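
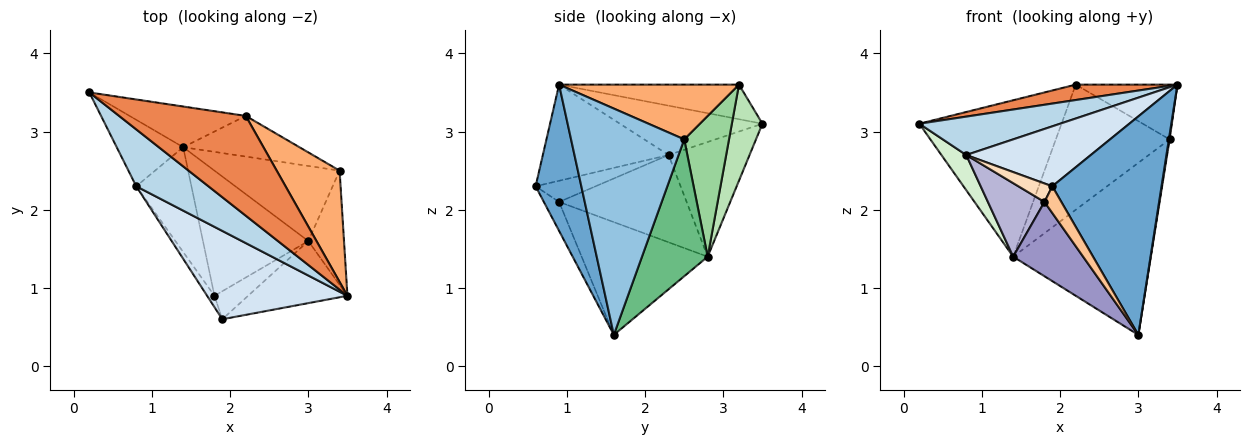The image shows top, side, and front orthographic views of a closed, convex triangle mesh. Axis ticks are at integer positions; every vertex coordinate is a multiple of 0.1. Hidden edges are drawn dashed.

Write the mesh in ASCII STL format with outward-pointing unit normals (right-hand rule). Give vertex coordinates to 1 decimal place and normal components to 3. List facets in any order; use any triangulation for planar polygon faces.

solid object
 facet normal 0.373 -0.892 -0.254
  outer loop
   vertex 3.0 1.6 0.4
   vertex 3.5 0.9 3.6
   vertex 1.9 0.6 2.3
  endloop
 endfacet
 facet normal 0.988 -0.006 -0.156
  outer loop
   vertex 3.4 2.5 2.9
   vertex 3.5 0.9 3.6
   vertex 3.0 1.6 0.4
  endloop
 endfacet
 facet normal -0.493 -0.487 0.721
  outer loop
   vertex 0.8 2.3 2.7
   vertex 3.5 0.9 3.6
   vertex 0.2 3.5 3.1
  endloop
 endfacet
 facet normal -0.493 -0.489 0.720
  outer loop
   vertex 0.8 2.3 2.7
   vertex 1.9 0.6 2.3
   vertex 3.5 0.9 3.6
  endloop
 endfacet
 facet normal -0.261 -0.147 0.954
  outer loop
   vertex 2.2 3.2 3.6
   vertex 0.2 3.5 3.1
   vertex 3.5 0.9 3.6
  endloop
 endfacet
 facet normal 0.615 0.348 0.707
  outer loop
   vertex 2.2 3.2 3.6
   vertex 3.5 0.9 3.6
   vertex 3.4 2.5 2.9
  endloop
 endfacet
 facet normal -0.529 -0.586 -0.614
  outer loop
   vertex 1.8 0.9 2.1
   vertex 3.0 1.6 0.4
   vertex 1.9 0.6 2.3
  endloop
 endfacet
 facet normal -0.833 -0.471 -0.290
  outer loop
   vertex 1.8 0.9 2.1
   vertex 1.9 0.6 2.3
   vertex 0.8 2.3 2.7
  endloop
 endfacet
 facet normal 0.401 0.840 -0.366
  outer loop
   vertex 1.4 2.8 1.4
   vertex 3.4 2.5 2.9
   vertex 3.0 1.6 0.4
  endloop
 endfacet
 facet normal 0.351 0.891 -0.289
  outer loop
   vertex 1.4 2.8 1.4
   vertex 2.2 3.2 3.6
   vertex 3.4 2.5 2.9
  endloop
 endfacet
 facet normal 0.204 0.948 -0.246
  outer loop
   vertex 1.4 2.8 1.4
   vertex 0.2 3.5 3.1
   vertex 2.2 3.2 3.6
  endloop
 endfacet
 facet normal -0.836 -0.257 -0.485
  outer loop
   vertex 1.4 2.8 1.4
   vertex 0.8 2.3 2.7
   vertex 0.2 3.5 3.1
  endloop
 endfacet
 facet normal -0.677 -0.376 -0.633
  outer loop
   vertex 1.4 2.8 1.4
   vertex 3.0 1.6 0.4
   vertex 1.8 0.9 2.1
  endloop
 endfacet
 facet normal -0.792 -0.351 -0.500
  outer loop
   vertex 1.4 2.8 1.4
   vertex 1.8 0.9 2.1
   vertex 0.8 2.3 2.7
  endloop
 endfacet
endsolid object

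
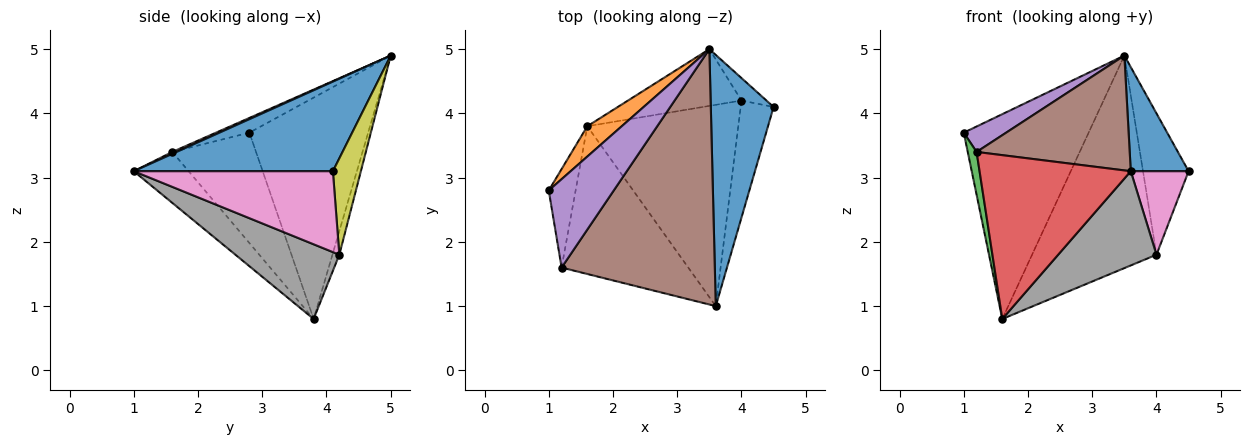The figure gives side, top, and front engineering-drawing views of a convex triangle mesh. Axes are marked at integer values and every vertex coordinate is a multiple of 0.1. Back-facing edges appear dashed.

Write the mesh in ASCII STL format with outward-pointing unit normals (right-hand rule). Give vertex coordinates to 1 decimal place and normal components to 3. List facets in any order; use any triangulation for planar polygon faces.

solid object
 facet normal 0.797 -0.231 0.558
  outer loop
   vertex 3.5 5.0 4.9
   vertex 3.6 1.0 3.1
   vertex 4.5 4.1 3.1
  endloop
 endfacet
 facet normal -0.685 0.720 0.107
  outer loop
   vertex 3.5 5.0 4.9
   vertex 1.6 3.8 0.8
   vertex 1.0 2.8 3.7
  endloop
 endfacet
 facet normal -0.967 -0.102 -0.235
  outer loop
   vertex 1.2 1.6 3.4
   vertex 1.0 2.8 3.7
   vertex 1.6 3.8 0.8
  endloop
 endfacet
 facet normal -0.260 -0.717 -0.647
  outer loop
   vertex 1.2 1.6 3.4
   vertex 1.6 3.8 0.8
   vertex 3.6 1.0 3.1
  endloop
 endfacet
 facet normal -0.213 -0.270 0.939
  outer loop
   vertex 1.2 1.6 3.4
   vertex 3.5 5.0 4.9
   vertex 1.0 2.8 3.7
  endloop
 endfacet
 facet normal 0.011 -0.410 0.912
  outer loop
   vertex 1.2 1.6 3.4
   vertex 3.6 1.0 3.1
   vertex 3.5 5.0 4.9
  endloop
 endfacet
 facet normal 0.894 -0.260 -0.364
  outer loop
   vertex 4.0 4.2 1.8
   vertex 4.5 4.1 3.1
   vertex 3.6 1.0 3.1
  endloop
 endfacet
 facet normal 0.409 -0.387 -0.827
  outer loop
   vertex 4.0 4.2 1.8
   vertex 3.6 1.0 3.1
   vertex 1.6 3.8 0.8
  endloop
 endfacet
 facet normal 0.518 0.845 -0.134
  outer loop
   vertex 4.0 4.2 1.8
   vertex 3.5 5.0 4.9
   vertex 4.5 4.1 3.1
  endloop
 endfacet
 facet normal -0.053 0.965 -0.258
  outer loop
   vertex 4.0 4.2 1.8
   vertex 1.6 3.8 0.8
   vertex 3.5 5.0 4.9
  endloop
 endfacet
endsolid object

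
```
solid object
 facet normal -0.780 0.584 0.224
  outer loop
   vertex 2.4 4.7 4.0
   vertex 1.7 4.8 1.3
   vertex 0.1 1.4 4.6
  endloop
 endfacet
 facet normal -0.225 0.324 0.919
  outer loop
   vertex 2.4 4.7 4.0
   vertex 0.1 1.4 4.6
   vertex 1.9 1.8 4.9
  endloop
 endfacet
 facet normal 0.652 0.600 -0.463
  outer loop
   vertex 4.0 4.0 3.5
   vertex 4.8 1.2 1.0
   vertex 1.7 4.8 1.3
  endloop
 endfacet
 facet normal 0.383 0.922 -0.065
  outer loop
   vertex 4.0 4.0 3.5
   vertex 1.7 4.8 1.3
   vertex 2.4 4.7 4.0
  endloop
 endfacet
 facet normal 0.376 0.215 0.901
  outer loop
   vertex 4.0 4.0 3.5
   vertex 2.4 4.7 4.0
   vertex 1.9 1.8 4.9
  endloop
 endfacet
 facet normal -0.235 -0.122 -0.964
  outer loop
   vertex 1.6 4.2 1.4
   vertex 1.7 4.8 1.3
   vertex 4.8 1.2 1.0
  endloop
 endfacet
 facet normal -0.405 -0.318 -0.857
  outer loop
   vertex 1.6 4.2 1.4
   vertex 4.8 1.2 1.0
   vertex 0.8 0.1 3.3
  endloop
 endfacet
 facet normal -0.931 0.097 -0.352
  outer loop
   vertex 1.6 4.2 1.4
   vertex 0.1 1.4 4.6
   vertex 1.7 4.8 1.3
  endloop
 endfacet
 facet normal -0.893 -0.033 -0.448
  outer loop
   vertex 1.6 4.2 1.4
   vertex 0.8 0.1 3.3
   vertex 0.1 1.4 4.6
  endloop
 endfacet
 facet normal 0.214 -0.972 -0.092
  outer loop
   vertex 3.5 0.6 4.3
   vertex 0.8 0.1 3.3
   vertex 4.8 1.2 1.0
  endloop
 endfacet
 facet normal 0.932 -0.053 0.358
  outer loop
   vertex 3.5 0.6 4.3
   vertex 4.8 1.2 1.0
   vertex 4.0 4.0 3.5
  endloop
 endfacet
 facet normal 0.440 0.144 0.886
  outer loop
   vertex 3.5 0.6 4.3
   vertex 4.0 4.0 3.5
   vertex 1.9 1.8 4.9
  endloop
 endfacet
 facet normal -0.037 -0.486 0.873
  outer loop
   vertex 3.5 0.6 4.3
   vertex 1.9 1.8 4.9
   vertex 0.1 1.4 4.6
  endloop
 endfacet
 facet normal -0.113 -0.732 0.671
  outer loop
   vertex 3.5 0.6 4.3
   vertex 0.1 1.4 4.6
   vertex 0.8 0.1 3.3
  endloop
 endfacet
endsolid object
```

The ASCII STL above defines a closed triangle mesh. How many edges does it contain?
21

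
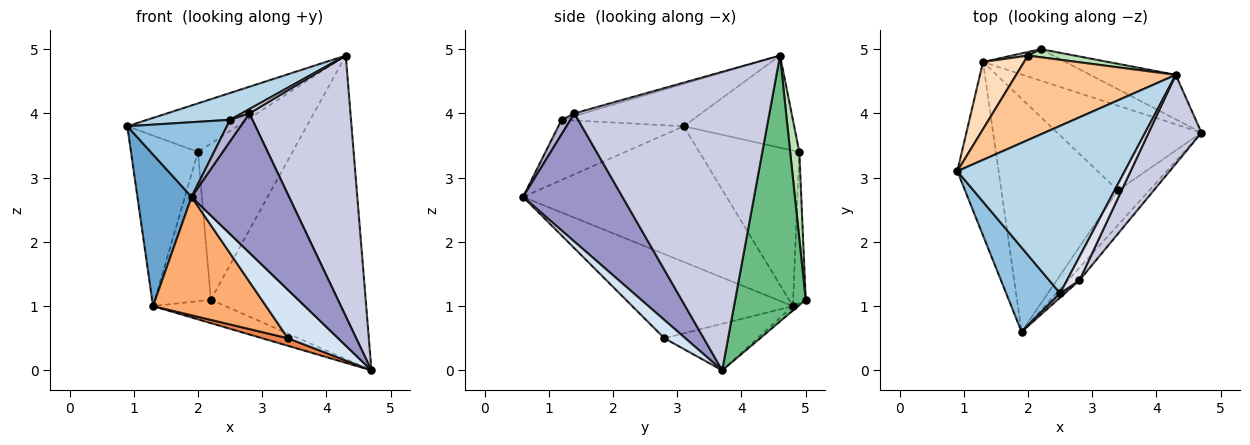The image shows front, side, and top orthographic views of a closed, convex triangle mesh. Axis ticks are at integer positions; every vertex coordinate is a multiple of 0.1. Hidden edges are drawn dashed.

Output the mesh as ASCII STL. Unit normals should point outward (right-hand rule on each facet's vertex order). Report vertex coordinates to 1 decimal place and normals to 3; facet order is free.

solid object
 facet normal -0.927 -0.247 -0.282
  outer loop
   vertex 1.3 4.8 1.0
   vertex 1.9 0.6 2.7
   vertex 0.9 3.1 3.8
  endloop
 endfacet
 facet normal -0.641 -0.509 0.575
  outer loop
   vertex 2.5 1.2 3.9
   vertex 0.9 3.1 3.8
   vertex 1.9 0.6 2.7
  endloop
 endfacet
 facet normal -0.242 -0.154 0.958
  outer loop
   vertex 2.5 1.2 3.9
   vertex 4.3 4.6 4.9
   vertex 0.9 3.1 3.8
  endloop
 endfacet
 facet normal 0.321 -0.770 -0.551
  outer loop
   vertex 3.4 2.8 0.5
   vertex 4.7 3.7 0.0
   vertex 1.9 0.6 2.7
  endloop
 endfacet
 facet normal -0.306 -0.084 -0.948
  outer loop
   vertex 3.4 2.8 0.5
   vertex 1.3 4.8 1.0
   vertex 4.7 3.7 0.0
  endloop
 endfacet
 facet normal -0.541 -0.381 -0.750
  outer loop
   vertex 3.4 2.8 0.5
   vertex 1.9 0.6 2.7
   vertex 1.3 4.8 1.0
  endloop
 endfacet
 facet normal -0.447 0.446 0.775
  outer loop
   vertex 2.0 4.9 3.4
   vertex 0.9 3.1 3.8
   vertex 4.3 4.6 4.9
  endloop
 endfacet
 facet normal -0.812 0.544 0.214
  outer loop
   vertex 2.0 4.9 3.4
   vertex 1.3 4.8 1.0
   vertex 0.9 3.1 3.8
  endloop
 endfacet
 facet normal 0.411 0.902 -0.132
  outer loop
   vertex 2.2 5.0 1.1
   vertex 4.3 4.6 4.9
   vertex 4.7 3.7 0.0
  endloop
 endfacet
 facet normal -0.043 0.596 -0.802
  outer loop
   vertex 2.2 5.0 1.1
   vertex 4.7 3.7 0.0
   vertex 1.3 4.8 1.0
  endloop
 endfacet
 facet normal 0.096 0.994 0.052
  outer loop
   vertex 2.2 5.0 1.1
   vertex 2.0 4.9 3.4
   vertex 4.3 4.6 4.9
  endloop
 endfacet
 facet normal -0.219 0.975 0.023
  outer loop
   vertex 2.2 5.0 1.1
   vertex 1.3 4.8 1.0
   vertex 2.0 4.9 3.4
  endloop
 endfacet
 facet normal 0.713 -0.699 -0.063
  outer loop
   vertex 2.8 1.4 4.0
   vertex 1.9 0.6 2.7
   vertex 4.7 3.7 0.0
  endloop
 endfacet
 facet normal 0.507 -0.845 0.169
  outer loop
   vertex 2.8 1.4 4.0
   vertex 2.5 1.2 3.9
   vertex 1.9 0.6 2.7
  endloop
 endfacet
 facet normal 0.877 -0.455 0.155
  outer loop
   vertex 2.8 1.4 4.0
   vertex 4.7 3.7 0.0
   vertex 4.3 4.6 4.9
  endloop
 endfacet
 facet normal -0.204 -0.175 0.963
  outer loop
   vertex 2.8 1.4 4.0
   vertex 4.3 4.6 4.9
   vertex 2.5 1.2 3.9
  endloop
 endfacet
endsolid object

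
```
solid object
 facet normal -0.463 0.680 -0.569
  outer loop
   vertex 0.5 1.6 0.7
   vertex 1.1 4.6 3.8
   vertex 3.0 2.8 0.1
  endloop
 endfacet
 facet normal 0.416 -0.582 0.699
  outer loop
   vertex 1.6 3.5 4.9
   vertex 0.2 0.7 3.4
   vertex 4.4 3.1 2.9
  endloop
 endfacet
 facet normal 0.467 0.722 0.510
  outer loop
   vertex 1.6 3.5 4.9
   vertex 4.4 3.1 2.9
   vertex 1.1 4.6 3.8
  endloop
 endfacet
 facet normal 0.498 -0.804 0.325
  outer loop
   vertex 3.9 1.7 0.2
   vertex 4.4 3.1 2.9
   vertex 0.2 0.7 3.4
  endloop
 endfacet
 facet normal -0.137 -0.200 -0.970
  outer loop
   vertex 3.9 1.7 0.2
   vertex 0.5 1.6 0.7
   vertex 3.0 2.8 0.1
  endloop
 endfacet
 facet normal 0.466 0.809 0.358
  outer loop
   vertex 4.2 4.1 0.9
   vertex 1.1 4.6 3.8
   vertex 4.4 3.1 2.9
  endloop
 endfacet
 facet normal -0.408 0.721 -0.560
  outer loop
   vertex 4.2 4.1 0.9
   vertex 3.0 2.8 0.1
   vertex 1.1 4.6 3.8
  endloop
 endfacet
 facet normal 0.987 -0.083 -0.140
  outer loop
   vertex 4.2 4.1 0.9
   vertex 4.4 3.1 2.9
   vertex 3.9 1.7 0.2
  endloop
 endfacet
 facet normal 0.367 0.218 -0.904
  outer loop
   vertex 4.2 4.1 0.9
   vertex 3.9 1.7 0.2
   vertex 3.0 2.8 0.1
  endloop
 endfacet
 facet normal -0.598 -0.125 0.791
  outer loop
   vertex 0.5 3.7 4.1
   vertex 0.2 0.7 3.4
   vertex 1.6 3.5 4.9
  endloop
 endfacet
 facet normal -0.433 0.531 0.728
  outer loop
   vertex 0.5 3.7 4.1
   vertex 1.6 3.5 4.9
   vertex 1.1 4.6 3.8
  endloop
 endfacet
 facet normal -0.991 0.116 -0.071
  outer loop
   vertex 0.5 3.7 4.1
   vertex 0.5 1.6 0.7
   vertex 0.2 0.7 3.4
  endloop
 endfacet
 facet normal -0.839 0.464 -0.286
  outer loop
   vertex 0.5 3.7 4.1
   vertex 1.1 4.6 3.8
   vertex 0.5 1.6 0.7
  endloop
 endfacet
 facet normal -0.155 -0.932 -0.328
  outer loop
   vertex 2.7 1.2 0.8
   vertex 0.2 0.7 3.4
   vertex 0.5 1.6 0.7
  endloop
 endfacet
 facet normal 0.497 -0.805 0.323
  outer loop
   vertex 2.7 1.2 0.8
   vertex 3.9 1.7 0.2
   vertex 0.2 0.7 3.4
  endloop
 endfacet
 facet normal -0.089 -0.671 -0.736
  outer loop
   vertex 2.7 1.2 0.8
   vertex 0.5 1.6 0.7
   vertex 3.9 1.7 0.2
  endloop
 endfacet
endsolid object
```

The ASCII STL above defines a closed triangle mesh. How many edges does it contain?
24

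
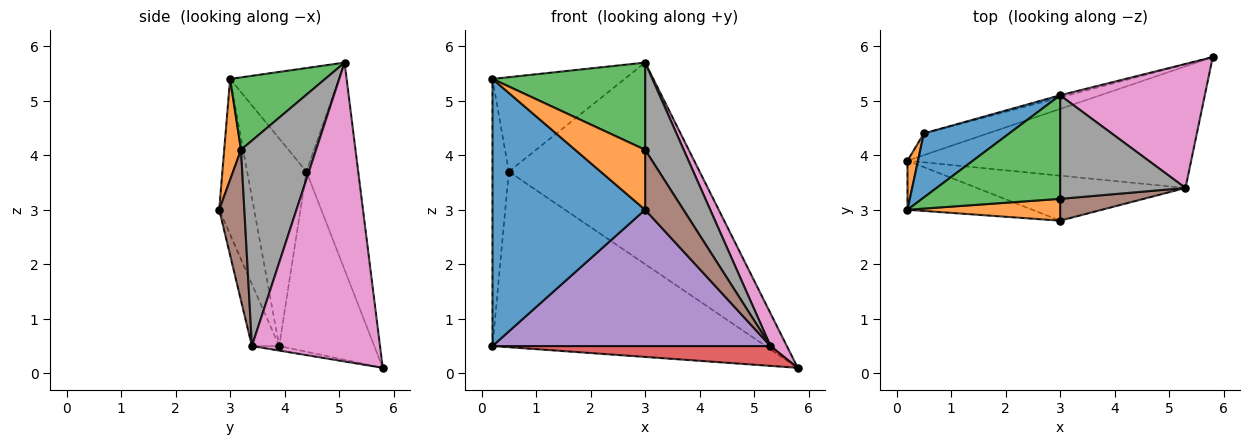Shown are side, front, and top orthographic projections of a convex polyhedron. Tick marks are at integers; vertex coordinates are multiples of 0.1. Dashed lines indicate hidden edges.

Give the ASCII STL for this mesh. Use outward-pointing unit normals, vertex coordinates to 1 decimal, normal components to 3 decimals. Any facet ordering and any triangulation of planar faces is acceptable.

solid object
 facet normal -0.220 -0.960 -0.176
  outer loop
   vertex 0.2 3.9 0.5
   vertex 3.0 2.8 3.0
   vertex 0.2 3.0 5.4
  endloop
 endfacet
 facet normal 0.220 -0.917 0.333
  outer loop
   vertex 3.0 3.2 4.1
   vertex 0.2 3.0 5.4
   vertex 3.0 2.8 3.0
  endloop
 endfacet
 facet normal 0.372 -0.598 0.710
  outer loop
   vertex 3.0 3.2 4.1
   vertex 3.0 5.1 5.7
   vertex 0.2 3.0 5.4
  endloop
 endfacet
 facet normal -0.016 -0.161 -0.987
  outer loop
   vertex 5.3 3.4 0.5
   vertex 0.2 3.9 0.5
   vertex 5.8 5.8 0.1
  endloop
 endfacet
 facet normal -0.093 -0.945 -0.312
  outer loop
   vertex 5.3 3.4 0.5
   vertex 3.0 2.8 3.0
   vertex 0.2 3.9 0.5
  endloop
 endfacet
 facet normal 0.525 -0.800 0.291
  outer loop
   vertex 5.3 3.4 0.5
   vertex 3.0 3.2 4.1
   vertex 3.0 2.8 3.0
  endloop
 endfacet
 facet normal 0.894 -0.114 0.433
  outer loop
   vertex 5.3 3.4 0.5
   vertex 5.8 5.8 0.1
   vertex 3.0 5.1 5.7
  endloop
 endfacet
 facet normal 0.782 -0.402 0.477
  outer loop
   vertex 5.3 3.4 0.5
   vertex 3.0 5.1 5.7
   vertex 3.0 3.2 4.1
  endloop
 endfacet
 facet normal -0.262 0.965 -0.010
  outer loop
   vertex 0.5 4.4 3.7
   vertex 3.0 5.1 5.7
   vertex 5.8 5.8 0.1
  endloop
 endfacet
 facet normal -0.327 0.938 -0.116
  outer loop
   vertex 0.5 4.4 3.7
   vertex 5.8 5.8 0.1
   vertex 0.2 3.9 0.5
  endloop
 endfacet
 facet normal -0.563 0.684 0.464
  outer loop
   vertex 0.5 4.4 3.7
   vertex 0.2 3.0 5.4
   vertex 3.0 5.1 5.7
  endloop
 endfacet
 facet normal -0.963 0.266 0.049
  outer loop
   vertex 0.5 4.4 3.7
   vertex 0.2 3.9 0.5
   vertex 0.2 3.0 5.4
  endloop
 endfacet
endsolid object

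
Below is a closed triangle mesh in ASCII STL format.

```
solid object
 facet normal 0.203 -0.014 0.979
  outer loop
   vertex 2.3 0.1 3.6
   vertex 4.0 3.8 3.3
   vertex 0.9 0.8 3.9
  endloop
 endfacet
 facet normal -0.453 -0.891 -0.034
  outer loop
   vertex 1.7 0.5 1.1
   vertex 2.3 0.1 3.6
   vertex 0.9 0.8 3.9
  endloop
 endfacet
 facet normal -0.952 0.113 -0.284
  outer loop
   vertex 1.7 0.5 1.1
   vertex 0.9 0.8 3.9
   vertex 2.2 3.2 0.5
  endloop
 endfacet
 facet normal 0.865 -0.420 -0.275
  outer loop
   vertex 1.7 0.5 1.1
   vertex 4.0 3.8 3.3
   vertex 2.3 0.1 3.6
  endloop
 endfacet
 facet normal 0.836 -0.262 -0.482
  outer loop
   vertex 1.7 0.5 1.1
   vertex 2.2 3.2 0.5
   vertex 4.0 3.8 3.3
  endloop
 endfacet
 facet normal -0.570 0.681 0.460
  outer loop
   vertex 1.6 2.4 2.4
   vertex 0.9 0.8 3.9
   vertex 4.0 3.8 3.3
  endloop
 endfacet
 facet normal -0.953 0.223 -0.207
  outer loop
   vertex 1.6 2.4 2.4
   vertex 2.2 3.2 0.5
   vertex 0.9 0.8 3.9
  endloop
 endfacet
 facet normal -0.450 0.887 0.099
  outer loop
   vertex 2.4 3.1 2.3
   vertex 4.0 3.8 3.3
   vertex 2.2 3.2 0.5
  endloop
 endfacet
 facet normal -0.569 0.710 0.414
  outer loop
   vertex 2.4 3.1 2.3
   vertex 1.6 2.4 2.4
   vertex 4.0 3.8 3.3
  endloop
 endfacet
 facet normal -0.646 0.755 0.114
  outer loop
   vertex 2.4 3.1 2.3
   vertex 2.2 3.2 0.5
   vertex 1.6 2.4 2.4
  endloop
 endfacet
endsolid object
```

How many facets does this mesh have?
10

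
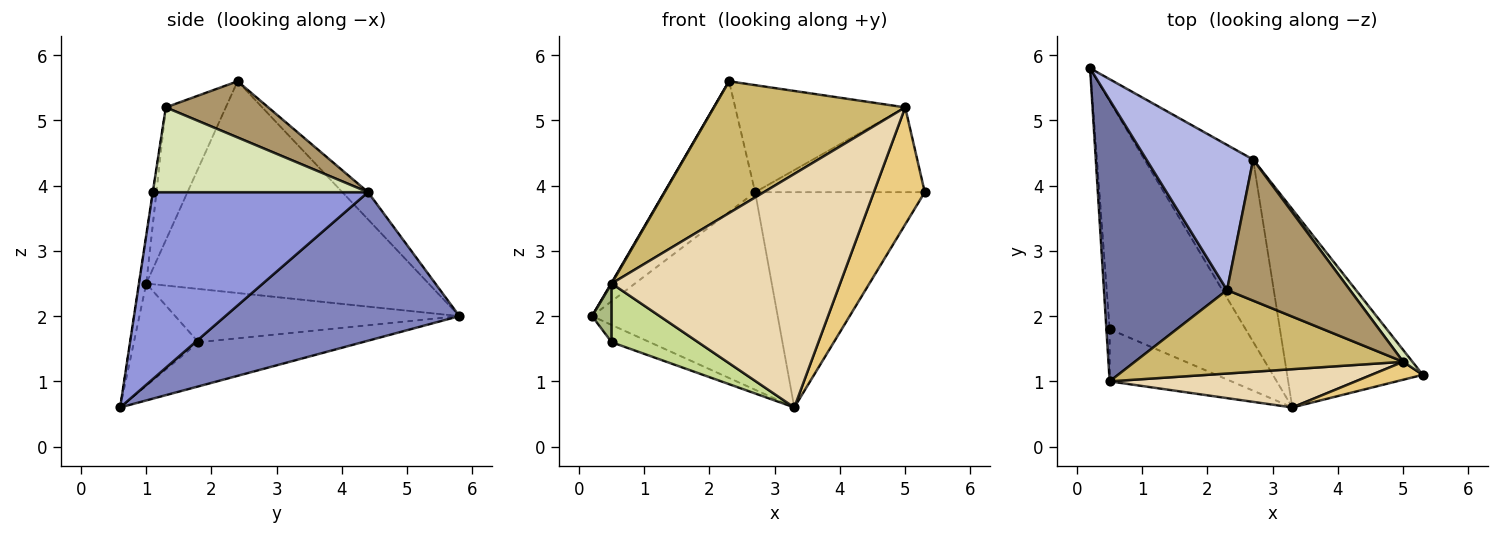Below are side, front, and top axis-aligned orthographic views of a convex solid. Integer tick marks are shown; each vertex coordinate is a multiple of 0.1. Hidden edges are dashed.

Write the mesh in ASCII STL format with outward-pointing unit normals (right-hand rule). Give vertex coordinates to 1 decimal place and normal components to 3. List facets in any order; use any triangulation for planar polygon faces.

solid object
 facet normal -0.864 -0.002 0.503
  outer loop
   vertex 0.5 1.0 2.5
   vertex 2.3 2.4 5.6
   vertex 0.2 5.8 2.0
  endloop
 endfacet
 facet normal 0.680 0.539 -0.497
  outer loop
   vertex 2.7 4.4 3.9
   vertex 3.3 0.6 0.6
   vertex 0.2 5.8 2.0
  endloop
 endfacet
 facet normal 0.682 0.538 -0.495
  outer loop
   vertex 2.7 4.4 3.9
   vertex 5.3 1.1 3.9
   vertex 3.3 0.6 0.6
  endloop
 endfacet
 facet normal -0.186 0.658 0.730
  outer loop
   vertex 2.7 4.4 3.9
   vertex 0.2 5.8 2.0
   vertex 2.3 2.4 5.6
  endloop
 endfacet
 facet normal -0.308 0.072 -0.949
  outer loop
   vertex 0.5 1.8 1.6
   vertex 0.2 5.8 2.0
   vertex 3.3 0.6 0.6
  endloop
 endfacet
 facet normal -0.996 -0.069 -0.061
  outer loop
   vertex 0.5 1.8 1.6
   vertex 0.5 1.0 2.5
   vertex 0.2 5.8 2.0
  endloop
 endfacet
 facet normal -0.487 -0.653 -0.580
  outer loop
   vertex 0.5 1.8 1.6
   vertex 3.3 0.6 0.6
   vertex 0.5 1.0 2.5
  endloop
 endfacet
 facet normal 0.783 0.617 0.086
  outer loop
   vertex 5.0 1.3 5.2
   vertex 5.3 1.1 3.9
   vertex 2.7 4.4 3.9
  endloop
 endfacet
 facet normal 0.342 0.568 0.749
  outer loop
   vertex 5.0 1.3 5.2
   vertex 2.7 4.4 3.9
   vertex 2.3 2.4 5.6
  endloop
 endfacet
 facet normal -0.256 -0.817 0.517
  outer loop
   vertex 5.0 1.3 5.2
   vertex 2.3 2.4 5.6
   vertex 0.5 1.0 2.5
  endloop
 endfacet
 facet normal -0.003 -0.988 0.151
  outer loop
   vertex 5.0 1.3 5.2
   vertex 3.3 0.6 0.6
   vertex 5.3 1.1 3.9
  endloop
 endfacet
 facet normal -0.031 -0.986 0.162
  outer loop
   vertex 5.0 1.3 5.2
   vertex 0.5 1.0 2.5
   vertex 3.3 0.6 0.6
  endloop
 endfacet
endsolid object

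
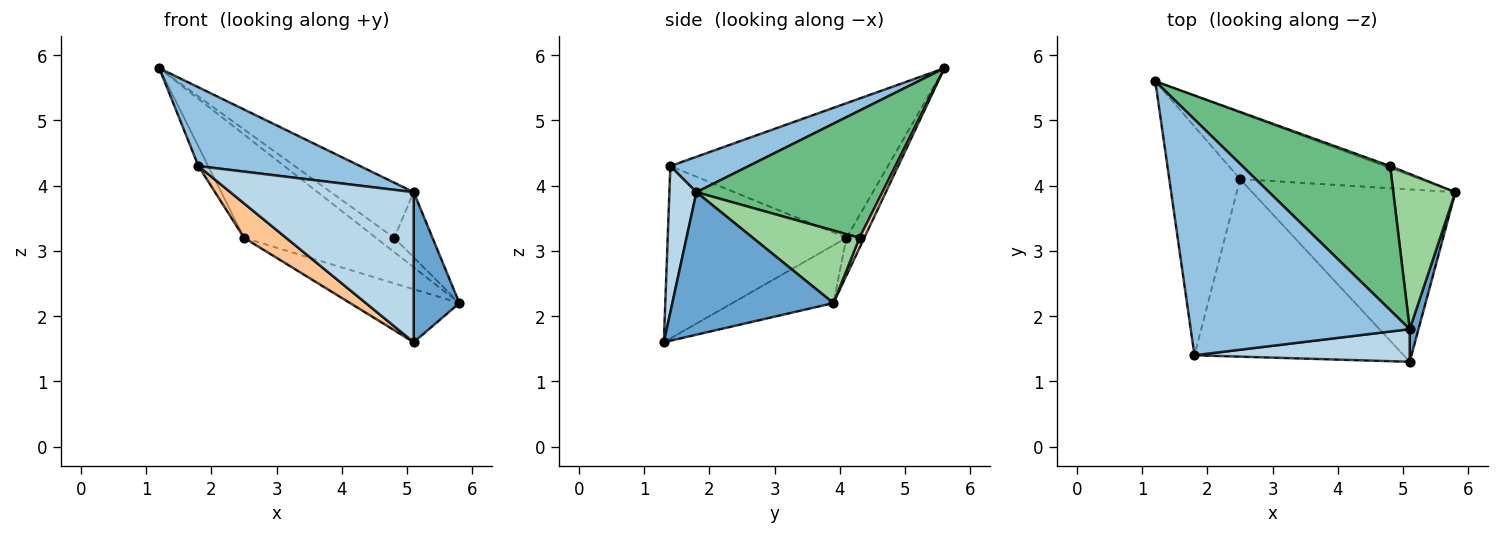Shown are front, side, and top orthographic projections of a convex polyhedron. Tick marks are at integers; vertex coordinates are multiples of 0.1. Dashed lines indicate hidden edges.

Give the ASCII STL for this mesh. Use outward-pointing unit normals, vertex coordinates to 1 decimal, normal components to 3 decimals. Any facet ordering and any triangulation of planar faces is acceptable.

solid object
 facet normal 0.960 -0.272 0.059
  outer loop
   vertex 5.1 1.8 3.9
   vertex 5.1 1.3 1.6
   vertex 5.8 3.9 2.2
  endloop
 endfacet
 facet normal 0.152 -0.313 0.938
  outer loop
   vertex 1.8 1.4 4.3
   vertex 5.1 1.8 3.9
   vertex 1.2 5.6 5.8
  endloop
 endfacet
 facet normal 0.143 -0.967 0.210
  outer loop
   vertex 1.8 1.4 4.3
   vertex 5.1 1.3 1.6
   vertex 5.1 1.8 3.9
  endloop
 endfacet
 facet normal -0.112 0.835 -0.538
  outer loop
   vertex 2.5 4.1 3.2
   vertex 1.2 5.6 5.8
   vertex 5.8 3.9 2.2
  endloop
 endfacet
 facet normal -0.262 0.283 -0.922
  outer loop
   vertex 2.5 4.1 3.2
   vertex 5.8 3.9 2.2
   vertex 5.1 1.3 1.6
  endloop
 endfacet
 facet normal -0.884 0.040 -0.465
  outer loop
   vertex 2.5 4.1 3.2
   vertex 1.8 1.4 4.3
   vertex 1.2 5.6 5.8
  endloop
 endfacet
 facet normal -0.629 -0.148 -0.763
  outer loop
   vertex 2.5 4.1 3.2
   vertex 5.1 1.3 1.6
   vertex 1.8 1.4 4.3
  endloop
 endfacet
 facet normal 0.249 0.959 -0.134
  outer loop
   vertex 4.8 4.3 3.2
   vertex 5.8 3.9 2.2
   vertex 1.2 5.6 5.8
  endloop
 endfacet
 facet normal 0.626 0.279 0.728
  outer loop
   vertex 4.8 4.3 3.2
   vertex 1.2 5.6 5.8
   vertex 5.1 1.8 3.9
  endloop
 endfacet
 facet normal 0.733 0.264 0.627
  outer loop
   vertex 4.8 4.3 3.2
   vertex 5.1 1.8 3.9
   vertex 5.8 3.9 2.2
  endloop
 endfacet
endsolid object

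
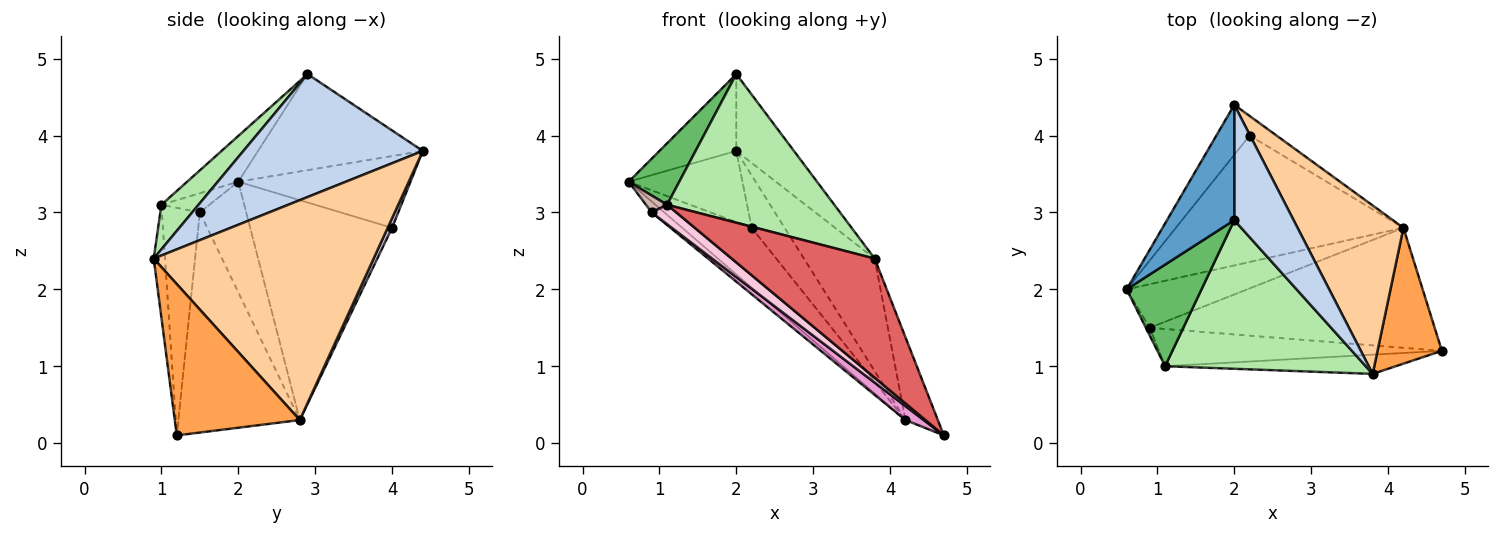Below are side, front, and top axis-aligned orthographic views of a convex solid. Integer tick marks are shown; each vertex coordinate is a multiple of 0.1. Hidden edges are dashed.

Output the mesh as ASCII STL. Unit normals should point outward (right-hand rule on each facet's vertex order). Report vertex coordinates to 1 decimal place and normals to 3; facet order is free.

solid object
 facet normal -0.765 0.357 0.536
  outer loop
   vertex 2.0 2.9 4.8
   vertex 2.0 4.4 3.8
   vertex 0.6 2.0 3.4
  endloop
 endfacet
 facet normal 0.865 0.278 0.417
  outer loop
   vertex 3.8 0.9 2.4
   vertex 2.0 4.4 3.8
   vertex 2.0 2.9 4.8
  endloop
 endfacet
 facet normal 0.895 0.232 0.381
  outer loop
   vertex 4.2 2.8 0.3
   vertex 3.8 0.9 2.4
   vertex 4.7 1.2 0.1
  endloop
 endfacet
 facet normal 0.865 0.278 0.417
  outer loop
   vertex 4.2 2.8 0.3
   vertex 2.0 4.4 3.8
   vertex 3.8 0.9 2.4
  endloop
 endfacet
 facet normal -0.463 -0.459 0.758
  outer loop
   vertex 1.1 1.0 3.1
   vertex 2.0 2.9 4.8
   vertex 0.6 2.0 3.4
  endloop
 endfacet
 facet normal 0.155 -0.699 0.699
  outer loop
   vertex 1.1 1.0 3.1
   vertex 3.8 0.9 2.4
   vertex 2.0 2.9 4.8
  endloop
 endfacet
 facet normal -0.078 -0.984 -0.159
  outer loop
   vertex 1.1 1.0 3.1
   vertex 4.7 1.2 0.1
   vertex 3.8 0.9 2.4
  endloop
 endfacet
 facet normal -0.778 0.514 -0.361
  outer loop
   vertex 2.2 4.0 2.8
   vertex 0.6 2.0 3.4
   vertex 2.0 4.4 3.8
  endloop
 endfacet
 facet normal -0.658 0.322 -0.681
  outer loop
   vertex 2.2 4.0 2.8
   vertex 4.2 2.8 0.3
   vertex 0.6 2.0 3.4
  endloop
 endfacet
 facet normal 0.124 0.930 -0.347
  outer loop
   vertex 2.2 4.0 2.8
   vertex 2.0 4.4 3.8
   vertex 4.2 2.8 0.3
  endloop
 endfacet
 facet normal -0.665 0.181 -0.725
  outer loop
   vertex 0.9 1.5 3.0
   vertex 0.6 2.0 3.4
   vertex 4.2 2.8 0.3
  endloop
 endfacet
 facet normal -0.900 -0.396 -0.180
  outer loop
   vertex 0.9 1.5 3.0
   vertex 1.1 1.0 3.1
   vertex 0.6 2.0 3.4
  endloop
 endfacet
 facet normal -0.609 -0.092 -0.788
  outer loop
   vertex 0.9 1.5 3.0
   vertex 4.2 2.8 0.3
   vertex 4.7 1.2 0.1
  endloop
 endfacet
 facet normal -0.581 -0.377 -0.722
  outer loop
   vertex 0.9 1.5 3.0
   vertex 4.7 1.2 0.1
   vertex 1.1 1.0 3.1
  endloop
 endfacet
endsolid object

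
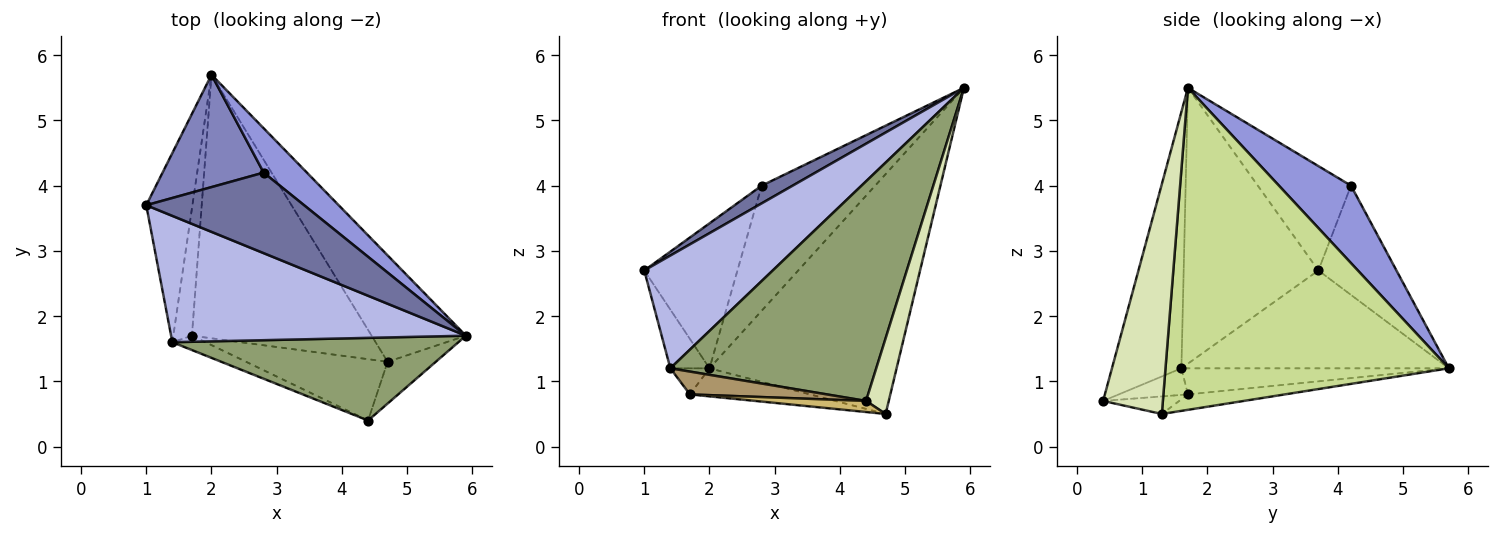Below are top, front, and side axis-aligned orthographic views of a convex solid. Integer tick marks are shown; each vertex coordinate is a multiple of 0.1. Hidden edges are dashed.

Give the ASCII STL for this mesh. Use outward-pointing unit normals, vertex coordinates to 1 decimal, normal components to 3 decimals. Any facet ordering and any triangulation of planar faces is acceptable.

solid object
 facet normal -0.542 -0.180 0.820
  outer loop
   vertex 2.8 4.2 4.0
   vertex 1.0 3.7 2.7
   vertex 5.9 1.7 5.5
  endloop
 endfacet
 facet normal -0.552 0.659 0.511
  outer loop
   vertex 2.8 4.2 4.0
   vertex 2.0 5.7 1.2
   vertex 1.0 3.7 2.7
  endloop
 endfacet
 facet normal 0.514 0.809 0.287
  outer loop
   vertex 2.8 4.2 4.0
   vertex 5.9 1.7 5.5
   vertex 2.0 5.7 1.2
  endloop
 endfacet
 facet normal -0.572 -0.546 0.612
  outer loop
   vertex 1.4 1.6 1.2
   vertex 5.9 1.7 5.5
   vertex 1.0 3.7 2.7
  endloop
 endfacet
 facet normal -0.301 -0.893 0.336
  outer loop
   vertex 1.4 1.6 1.2
   vertex 4.4 0.4 0.7
   vertex 5.9 1.7 5.5
  endloop
 endfacet
 facet normal -0.897 0.131 -0.423
  outer loop
   vertex 1.4 1.6 1.2
   vertex 1.0 3.7 2.7
   vertex 2.0 5.7 1.2
  endloop
 endfacet
 facet normal 0.811 0.535 -0.237
  outer loop
   vertex 4.7 1.3 0.5
   vertex 2.0 5.7 1.2
   vertex 5.9 1.7 5.5
  endloop
 endfacet
 facet normal 0.917 -0.349 -0.192
  outer loop
   vertex 4.7 1.3 0.5
   vertex 5.9 1.7 5.5
   vertex 4.4 0.4 0.7
  endloop
 endfacet
 facet normal -0.393 -0.779 -0.489
  outer loop
   vertex 1.7 1.7 0.8
   vertex 4.4 0.4 0.7
   vertex 1.4 1.6 1.2
  endloop
 endfacet
 facet normal -0.121 -0.177 -0.977
  outer loop
   vertex 1.7 1.7 0.8
   vertex 4.7 1.3 0.5
   vertex 4.4 0.4 0.7
  endloop
 endfacet
 facet normal -0.808 0.118 -0.577
  outer loop
   vertex 1.7 1.7 0.8
   vertex 1.4 1.6 1.2
   vertex 2.0 5.7 1.2
  endloop
 endfacet
 facet normal -0.085 0.105 -0.991
  outer loop
   vertex 1.7 1.7 0.8
   vertex 2.0 5.7 1.2
   vertex 4.7 1.3 0.5
  endloop
 endfacet
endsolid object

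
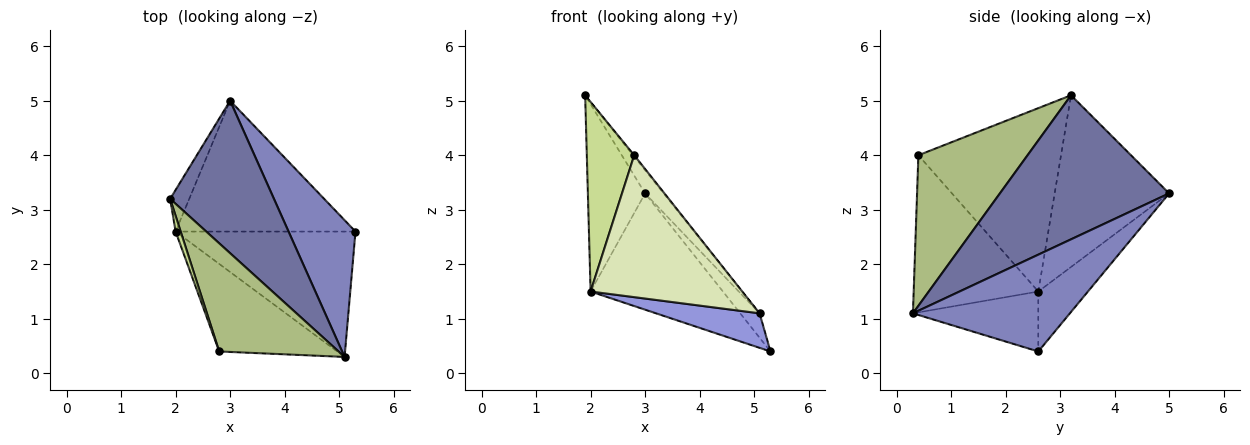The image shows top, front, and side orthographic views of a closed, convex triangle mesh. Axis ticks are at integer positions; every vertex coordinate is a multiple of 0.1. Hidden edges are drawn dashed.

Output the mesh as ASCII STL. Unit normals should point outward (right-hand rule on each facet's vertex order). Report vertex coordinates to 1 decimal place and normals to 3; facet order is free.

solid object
 facet normal 0.808 0.088 0.582
  outer loop
   vertex 3.0 5.0 3.3
   vertex 1.9 3.2 5.1
   vertex 5.1 0.3 1.1
  endloop
 endfacet
 facet normal 0.818 0.101 0.566
  outer loop
   vertex 3.0 5.0 3.3
   vertex 5.1 0.3 1.1
   vertex 5.3 2.6 0.4
  endloop
 endfacet
 facet normal -0.306 -0.253 -0.918
  outer loop
   vertex 2.0 2.6 1.5
   vertex 5.3 2.6 0.4
   vertex 5.1 0.3 1.1
  endloop
 endfacet
 facet normal -0.890 0.445 -0.099
  outer loop
   vertex 2.0 2.6 1.5
   vertex 1.9 3.2 5.1
   vertex 3.0 5.0 3.3
  endloop
 endfacet
 facet normal -0.242 0.645 -0.725
  outer loop
   vertex 2.0 2.6 1.5
   vertex 3.0 5.0 3.3
   vertex 5.3 2.6 0.4
  endloop
 endfacet
 facet normal 0.784 0.008 0.621
  outer loop
   vertex 2.8 0.4 4.0
   vertex 5.1 0.3 1.1
   vertex 1.9 3.2 5.1
  endloop
 endfacet
 facet normal -0.949 -0.315 0.026
  outer loop
   vertex 2.8 0.4 4.0
   vertex 1.9 3.2 5.1
   vertex 2.0 2.6 1.5
  endloop
 endfacet
 facet normal -0.573 -0.697 -0.430
  outer loop
   vertex 2.8 0.4 4.0
   vertex 2.0 2.6 1.5
   vertex 5.1 0.3 1.1
  endloop
 endfacet
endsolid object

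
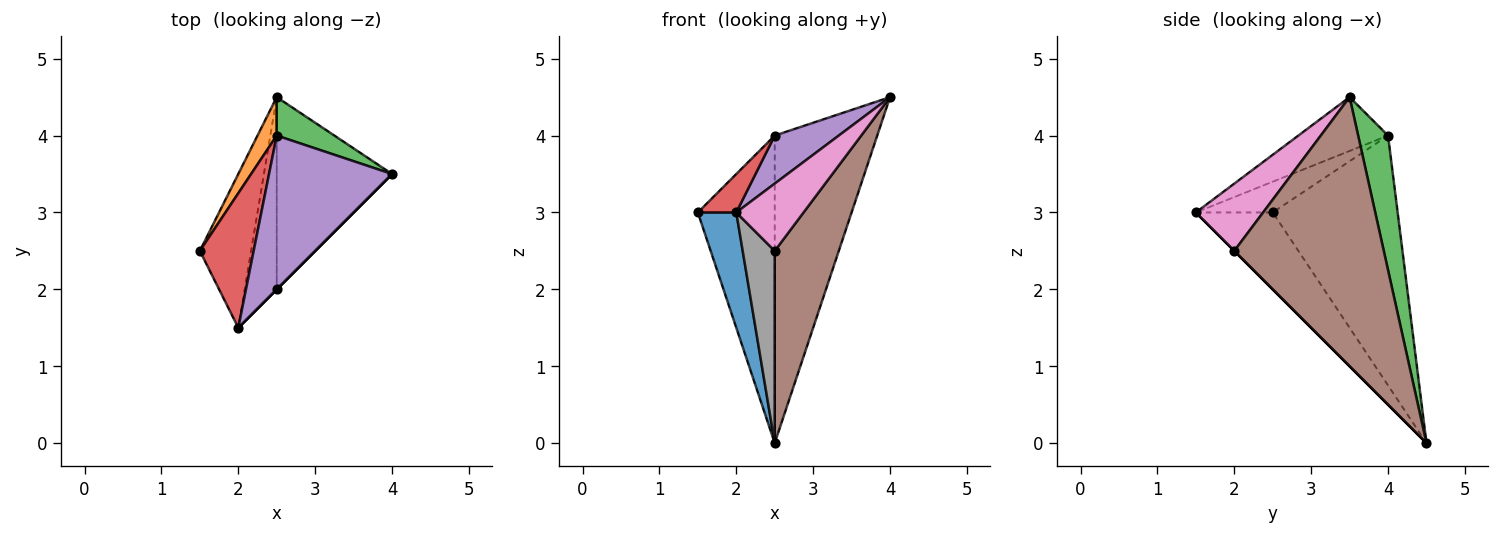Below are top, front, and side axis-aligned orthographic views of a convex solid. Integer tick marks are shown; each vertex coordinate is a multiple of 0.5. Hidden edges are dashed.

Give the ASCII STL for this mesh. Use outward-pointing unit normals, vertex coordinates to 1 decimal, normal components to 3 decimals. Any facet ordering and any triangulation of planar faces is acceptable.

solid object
 facet normal -0.768 -0.384 -0.512
  outer loop
   vertex 2.0 1.5 3.0
   vertex 1.5 2.5 3.0
   vertex 2.5 4.5 0.0
  endloop
 endfacet
 facet normal -0.850 0.523 0.065
  outer loop
   vertex 2.5 4.0 4.0
   vertex 2.5 4.5 0.0
   vertex 1.5 2.5 3.0
  endloop
 endfacet
 facet normal 0.278 0.953 0.119
  outer loop
   vertex 2.5 4.0 4.0
   vertex 4.0 3.5 4.5
   vertex 2.5 4.5 0.0
  endloop
 endfacet
 facet normal -0.482 -0.241 0.843
  outer loop
   vertex 2.5 4.0 4.0
   vertex 1.5 2.5 3.0
   vertex 2.0 1.5 3.0
  endloop
 endfacet
 facet normal -0.385 -0.275 0.881
  outer loop
   vertex 2.5 4.0 4.0
   vertex 2.0 1.5 3.0
   vertex 4.0 3.5 4.5
  endloop
 endfacet
 facet normal 0.855 -0.367 -0.367
  outer loop
   vertex 2.5 2.0 2.5
   vertex 2.5 4.5 0.0
   vertex 4.0 3.5 4.5
  endloop
 endfacet
 facet normal 0.707 -0.707 0.000
  outer loop
   vertex 2.5 2.0 2.5
   vertex 4.0 3.5 4.5
   vertex 2.0 1.5 3.0
  endloop
 endfacet
 facet normal 0.000 -0.707 -0.707
  outer loop
   vertex 2.5 2.0 2.5
   vertex 2.0 1.5 3.0
   vertex 2.5 4.5 0.0
  endloop
 endfacet
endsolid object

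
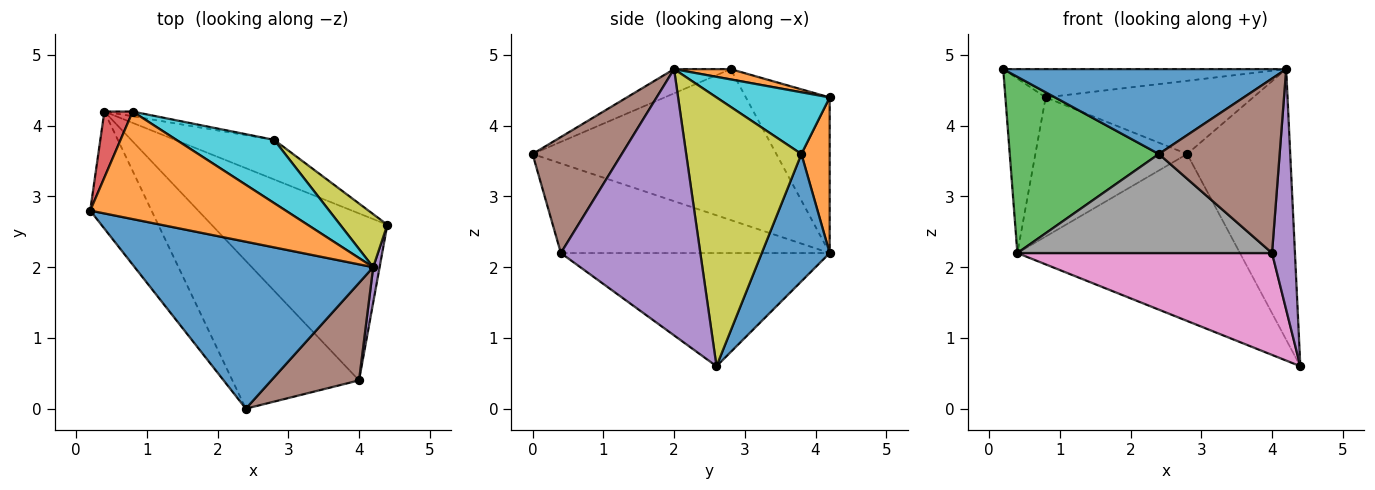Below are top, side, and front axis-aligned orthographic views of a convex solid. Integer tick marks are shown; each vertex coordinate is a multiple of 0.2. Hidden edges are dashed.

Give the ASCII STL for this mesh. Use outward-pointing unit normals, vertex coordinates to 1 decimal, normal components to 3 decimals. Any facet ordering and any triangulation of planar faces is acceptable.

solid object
 facet normal -0.090 -0.451 0.888
  outer loop
   vertex 4.2 2.0 4.8
   vertex 0.2 2.8 4.8
   vertex 2.4 0.0 3.6
  endloop
 endfacet
 facet normal 0.051 0.254 0.966
  outer loop
   vertex 0.8 4.2 4.4
   vertex 0.2 2.8 4.8
   vertex 4.2 2.0 4.8
  endloop
 endfacet
 facet normal -0.806 -0.493 -0.327
  outer loop
   vertex 0.4 4.2 2.2
   vertex 2.4 0.0 3.6
   vertex 0.2 2.8 4.8
  endloop
 endfacet
 facet normal -0.889 0.427 0.162
  outer loop
   vertex 0.4 4.2 2.2
   vertex 0.2 2.8 4.8
   vertex 0.8 4.2 4.4
  endloop
 endfacet
 facet normal 0.986 -0.162 0.024
  outer loop
   vertex 4.0 0.4 2.2
   vertex 4.4 2.6 0.6
   vertex 4.2 2.0 4.8
  endloop
 endfacet
 facet normal 0.542 -0.734 0.410
  outer loop
   vertex 4.0 0.4 2.2
   vertex 4.2 2.0 4.8
   vertex 2.4 0.0 3.6
  endloop
 endfacet
 facet normal -0.482 -0.456 -0.748
  outer loop
   vertex 4.0 0.4 2.2
   vertex 0.4 4.2 2.2
   vertex 4.4 2.6 0.6
  endloop
 endfacet
 facet normal -0.507 -0.480 -0.716
  outer loop
   vertex 4.0 0.4 2.2
   vertex 2.4 0.0 3.6
   vertex 0.4 4.2 2.2
  endloop
 endfacet
 facet normal 0.739 0.661 0.130
  outer loop
   vertex 2.8 3.8 3.6
   vertex 4.2 2.0 4.8
   vertex 4.4 2.6 0.6
  endloop
 endfacet
 facet normal 0.382 0.700 0.604
  outer loop
   vertex 2.8 3.8 3.6
   vertex 0.8 4.2 4.4
   vertex 4.2 2.0 4.8
  endloop
 endfacet
 facet normal 0.285 0.933 -0.221
  outer loop
   vertex 2.8 3.8 3.6
   vertex 4.4 2.6 0.6
   vertex 0.4 4.2 2.2
  endloop
 endfacet
 facet normal 0.183 0.983 -0.033
  outer loop
   vertex 2.8 3.8 3.6
   vertex 0.4 4.2 2.2
   vertex 0.8 4.2 4.4
  endloop
 endfacet
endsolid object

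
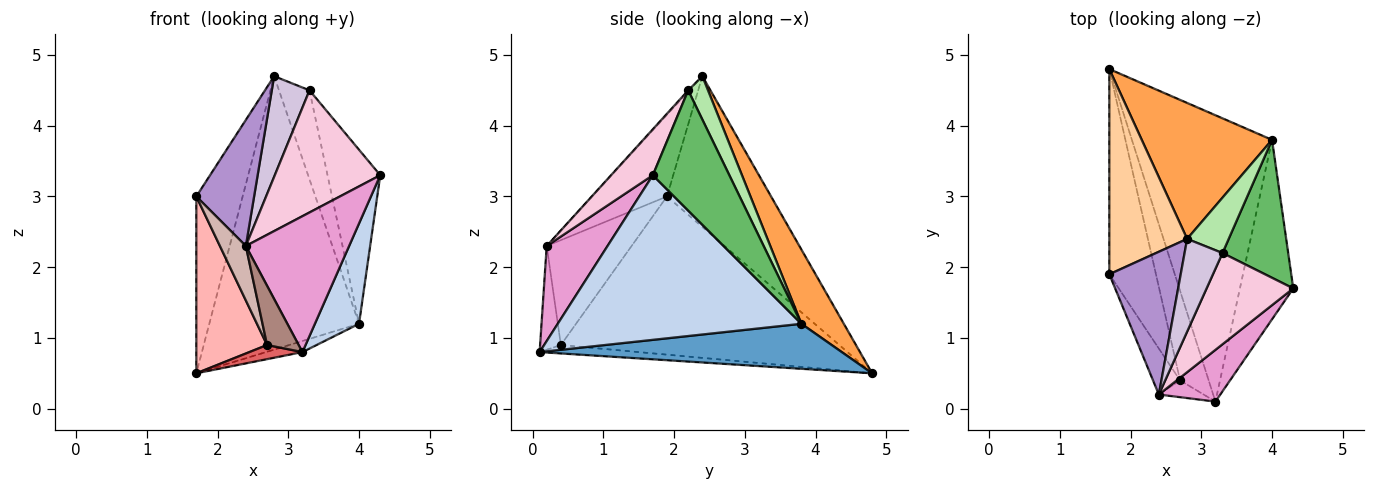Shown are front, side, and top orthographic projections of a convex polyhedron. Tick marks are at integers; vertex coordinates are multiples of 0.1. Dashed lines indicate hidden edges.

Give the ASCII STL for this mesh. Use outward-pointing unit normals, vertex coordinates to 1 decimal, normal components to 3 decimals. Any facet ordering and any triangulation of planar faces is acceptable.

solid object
 facet normal 0.306 0.037 -0.951
  outer loop
   vertex 4.0 3.8 1.2
   vertex 3.2 0.1 0.8
   vertex 1.7 4.8 0.5
  endloop
 endfacet
 facet normal 0.937 -0.170 -0.304
  outer loop
   vertex 4.0 3.8 1.2
   vertex 4.3 1.7 3.3
   vertex 3.2 0.1 0.8
  endloop
 endfacet
 facet normal 0.246 0.868 0.432
  outer loop
   vertex 4.0 3.8 1.2
   vertex 1.7 4.8 0.5
   vertex 2.8 2.4 4.7
  endloop
 endfacet
 facet normal -0.826 0.368 0.427
  outer loop
   vertex 1.7 1.9 3.0
   vertex 2.8 2.4 4.7
   vertex 1.7 4.8 0.5
  endloop
 endfacet
 facet normal 0.751 0.517 0.410
  outer loop
   vertex 3.3 2.2 4.5
   vertex 4.3 1.7 3.3
   vertex 4.0 3.8 1.2
  endloop
 endfacet
 facet normal 0.483 0.744 0.463
  outer loop
   vertex 3.3 2.2 4.5
   vertex 4.0 3.8 1.2
   vertex 2.8 2.4 4.7
  endloop
 endfacet
 facet normal -0.280 -0.150 -0.948
  outer loop
   vertex 2.7 0.4 0.9
   vertex 1.7 4.8 0.5
   vertex 3.2 0.1 0.8
  endloop
 endfacet
 facet normal -0.932 -0.237 -0.275
  outer loop
   vertex 2.7 0.4 0.9
   vertex 1.7 1.9 3.0
   vertex 1.7 4.8 0.5
  endloop
 endfacet
 facet normal -0.651 -0.502 0.569
  outer loop
   vertex 2.4 0.2 2.3
   vertex 2.8 2.4 4.7
   vertex 1.7 1.9 3.0
  endloop
 endfacet
 facet normal -0.023 -0.735 0.678
  outer loop
   vertex 2.4 0.2 2.3
   vertex 3.3 2.2 4.5
   vertex 2.8 2.4 4.7
  endloop
 endfacet
 facet normal -0.534 -0.813 -0.231
  outer loop
   vertex 2.4 0.2 2.3
   vertex 2.7 0.4 0.9
   vertex 3.2 0.1 0.8
  endloop
 endfacet
 facet normal -0.929 -0.284 -0.239
  outer loop
   vertex 2.4 0.2 2.3
   vertex 1.7 1.9 3.0
   vertex 2.7 0.4 0.9
  endloop
 endfacet
 facet normal 0.482 -0.819 0.312
  outer loop
   vertex 2.4 0.2 2.3
   vertex 3.2 0.1 0.8
   vertex 4.3 1.7 3.3
  endloop
 endfacet
 facet normal 0.303 -0.764 0.570
  outer loop
   vertex 2.4 0.2 2.3
   vertex 4.3 1.7 3.3
   vertex 3.3 2.2 4.5
  endloop
 endfacet
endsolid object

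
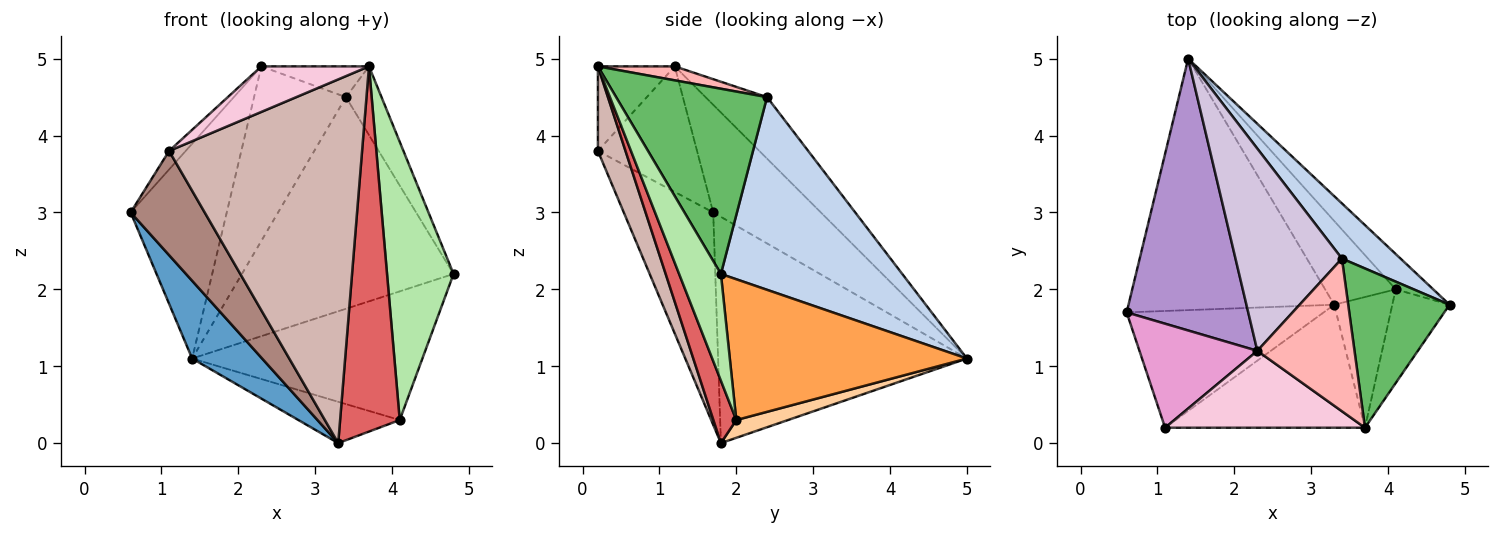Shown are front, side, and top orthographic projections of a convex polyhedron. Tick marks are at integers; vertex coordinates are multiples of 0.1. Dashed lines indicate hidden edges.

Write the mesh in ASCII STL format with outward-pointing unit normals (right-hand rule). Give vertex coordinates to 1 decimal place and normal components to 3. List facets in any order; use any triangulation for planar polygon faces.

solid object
 facet normal -0.724 -0.204 -0.659
  outer loop
   vertex 3.3 1.8 0.0
   vertex 0.6 1.7 3.0
   vertex 1.4 5.0 1.1
  endloop
 endfacet
 facet normal 0.638 0.745 0.194
  outer loop
   vertex 3.4 2.4 4.5
   vertex 4.8 1.8 2.2
   vertex 1.4 5.0 1.1
  endloop
 endfacet
 facet normal 0.705 0.684 -0.188
  outer loop
   vertex 4.1 2.0 0.3
   vertex 1.4 5.0 1.1
   vertex 4.8 1.8 2.2
  endloop
 endfacet
 facet normal 0.220 0.431 -0.875
  outer loop
   vertex 4.1 2.0 0.3
   vertex 3.3 1.8 0.0
   vertex 1.4 5.0 1.1
  endloop
 endfacet
 facet normal 0.859 0.203 0.470
  outer loop
   vertex 3.7 0.2 4.9
   vertex 4.8 1.8 2.2
   vertex 3.4 2.4 4.5
  endloop
 endfacet
 facet normal 0.512 -0.814 -0.274
  outer loop
   vertex 3.7 0.2 4.9
   vertex 4.1 2.0 0.3
   vertex 4.8 1.8 2.2
  endloop
 endfacet
 facet normal 0.340 -0.885 -0.317
  outer loop
   vertex 3.7 0.2 4.9
   vertex 3.3 1.8 0.0
   vertex 4.1 2.0 0.3
  endloop
 endfacet
 facet normal 0.140 0.196 0.971
  outer loop
   vertex 2.3 1.2 4.9
   vertex 3.7 0.2 4.9
   vertex 3.4 2.4 4.5
  endloop
 endfacet
 facet normal -0.570 0.509 0.644
  outer loop
   vertex 2.3 1.2 4.9
   vertex 1.4 5.0 1.1
   vertex 0.6 1.7 3.0
  endloop
 endfacet
 facet normal -0.401 0.599 0.694
  outer loop
   vertex 2.3 1.2 4.9
   vertex 3.4 2.4 4.5
   vertex 1.4 5.0 1.1
  endloop
 endfacet
 facet normal -0.627 -0.519 -0.581
  outer loop
   vertex 1.1 0.2 3.8
   vertex 0.6 1.7 3.0
   vertex 3.3 1.8 0.0
  endloop
 endfacet
 facet normal 0.134 -0.939 -0.317
  outer loop
   vertex 1.1 0.2 3.8
   vertex 3.3 1.8 0.0
   vertex 3.7 0.2 4.9
  endloop
 endfacet
 facet normal -0.724 0.121 0.679
  outer loop
   vertex 1.1 0.2 3.8
   vertex 2.3 1.2 4.9
   vertex 0.6 1.7 3.0
  endloop
 endfacet
 facet normal -0.342 -0.479 0.808
  outer loop
   vertex 1.1 0.2 3.8
   vertex 3.7 0.2 4.9
   vertex 2.3 1.2 4.9
  endloop
 endfacet
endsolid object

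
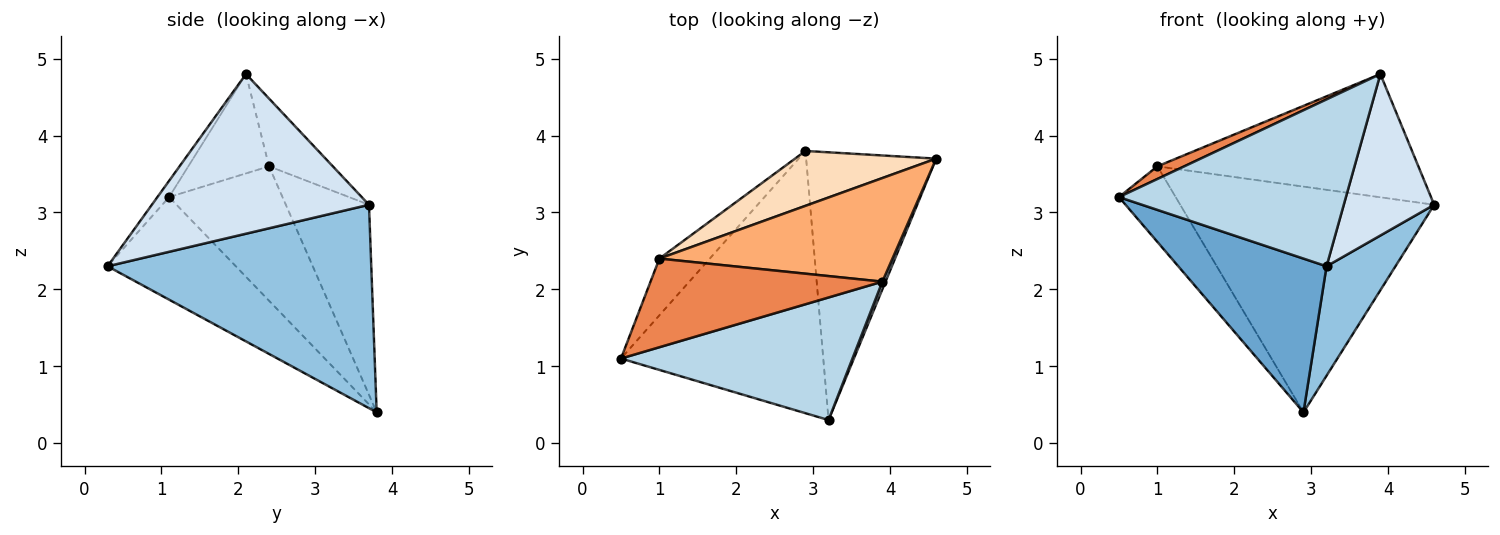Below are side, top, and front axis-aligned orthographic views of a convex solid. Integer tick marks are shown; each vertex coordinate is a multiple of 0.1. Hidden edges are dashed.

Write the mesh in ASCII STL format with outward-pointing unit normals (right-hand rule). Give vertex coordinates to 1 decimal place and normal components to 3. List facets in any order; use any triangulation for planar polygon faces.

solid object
 facet normal -0.401 -0.463 -0.790
  outer loop
   vertex 2.9 3.8 0.4
   vertex 3.2 0.3 2.3
   vertex 0.5 1.1 3.2
  endloop
 endfacet
 facet normal 0.823 -0.215 -0.526
  outer loop
   vertex 2.9 3.8 0.4
   vertex 4.6 3.7 3.1
   vertex 3.2 0.3 2.3
  endloop
 endfacet
 facet normal -0.041 -0.805 0.591
  outer loop
   vertex 3.9 2.1 4.8
   vertex 0.5 1.1 3.2
   vertex 3.2 0.3 2.3
  endloop
 endfacet
 facet normal 0.923 -0.384 0.018
  outer loop
   vertex 3.9 2.1 4.8
   vertex 3.2 0.3 2.3
   vertex 4.6 3.7 3.1
  endloop
 endfacet
 facet normal -0.391 -0.130 0.911
  outer loop
   vertex 1.0 2.4 3.6
   vertex 0.5 1.1 3.2
   vertex 3.9 2.1 4.8
  endloop
 endfacet
 facet normal -0.184 0.752 0.632
  outer loop
   vertex 1.0 2.4 3.6
   vertex 3.9 2.1 4.8
   vertex 4.6 3.7 3.1
  endloop
 endfacet
 facet normal -0.848 0.424 -0.318
  outer loop
   vertex 1.0 2.4 3.6
   vertex 2.9 3.8 0.4
   vertex 0.5 1.1 3.2
  endloop
 endfacet
 facet normal -0.303 0.926 0.225
  outer loop
   vertex 1.0 2.4 3.6
   vertex 4.6 3.7 3.1
   vertex 2.9 3.8 0.4
  endloop
 endfacet
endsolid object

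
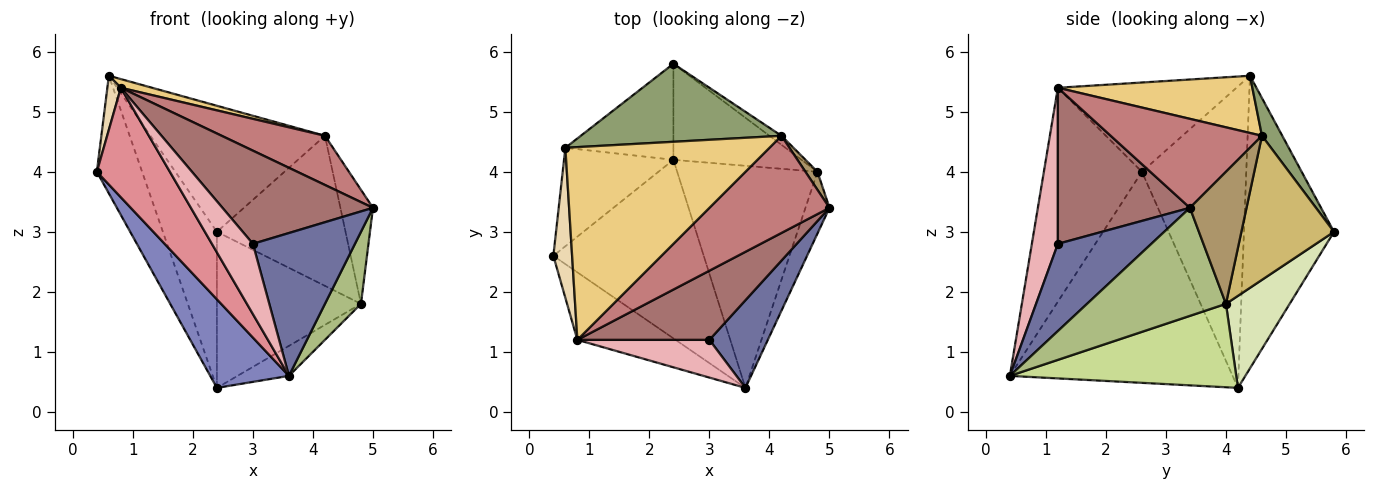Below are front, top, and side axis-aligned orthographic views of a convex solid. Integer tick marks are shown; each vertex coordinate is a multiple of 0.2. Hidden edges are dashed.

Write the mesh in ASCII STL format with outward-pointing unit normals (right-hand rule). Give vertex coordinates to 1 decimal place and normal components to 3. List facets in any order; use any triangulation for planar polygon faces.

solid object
 facet normal 0.615 -0.672 0.412
  outer loop
   vertex 3.0 1.2 2.8
   vertex 3.6 0.4 0.6
   vertex 5.0 3.4 3.4
  endloop
 endfacet
 facet normal -0.783 -0.277 -0.558
  outer loop
   vertex 2.4 4.2 0.4
   vertex 3.6 0.4 0.6
   vertex 0.4 2.6 4.0
  endloop
 endfacet
 facet normal -0.870 0.377 -0.316
  outer loop
   vertex 2.4 4.2 0.4
   vertex 0.4 2.6 4.0
   vertex 0.6 4.4 5.6
  endloop
 endfacet
 facet normal -0.817 0.490 -0.302
  outer loop
   vertex 2.4 4.2 0.4
   vertex 0.6 4.4 5.6
   vertex 2.4 5.8 3.0
  endloop
 endfacet
 facet normal 0.098 0.846 0.524
  outer loop
   vertex 4.2 4.6 4.6
   vertex 2.4 5.8 3.0
   vertex 0.6 4.4 5.6
  endloop
 endfacet
 facet normal 0.946 -0.245 -0.210
  outer loop
   vertex 4.8 4.0 1.8
   vertex 5.0 3.4 3.4
   vertex 3.6 0.4 0.6
  endloop
 endfacet
 facet normal 0.508 0.115 -0.854
  outer loop
   vertex 4.8 4.0 1.8
   vertex 3.6 0.4 0.6
   vertex 2.4 4.2 0.4
  endloop
 endfacet
 facet normal 0.353 0.797 -0.490
  outer loop
   vertex 4.8 4.0 1.8
   vertex 2.4 4.2 0.4
   vertex 2.4 5.8 3.0
  endloop
 endfacet
 facet normal 0.864 0.497 0.079
  outer loop
   vertex 4.8 4.0 1.8
   vertex 4.2 4.6 4.6
   vertex 5.0 3.4 3.4
  endloop
 endfacet
 facet normal 0.584 0.811 -0.049
  outer loop
   vertex 4.8 4.0 1.8
   vertex 2.4 5.8 3.0
   vertex 4.2 4.6 4.6
  endloop
 endfacet
 facet normal 0.270 -0.043 0.962
  outer loop
   vertex 0.8 1.2 5.4
   vertex 4.2 4.6 4.6
   vertex 0.6 4.4 5.6
  endloop
 endfacet
 facet normal -0.976 -0.074 0.205
  outer loop
   vertex 0.8 1.2 5.4
   vertex 0.6 4.4 5.6
   vertex 0.4 2.6 4.0
  endloop
 endfacet
 facet normal 0.576 -0.656 0.487
  outer loop
   vertex 0.8 1.2 5.4
   vertex 3.0 1.2 2.8
   vertex 5.0 3.4 3.4
  endloop
 endfacet
 facet normal 0.552 -0.377 0.744
  outer loop
   vertex 0.8 1.2 5.4
   vertex 5.0 3.4 3.4
   vertex 4.2 4.6 4.6
  endloop
 endfacet
 facet normal -0.753 -0.561 -0.346
  outer loop
   vertex 0.8 1.2 5.4
   vertex 0.4 2.6 4.0
   vertex 3.6 0.4 0.6
  endloop
 endfacet
 facet normal 0.488 -0.769 0.413
  outer loop
   vertex 0.8 1.2 5.4
   vertex 3.6 0.4 0.6
   vertex 3.0 1.2 2.8
  endloop
 endfacet
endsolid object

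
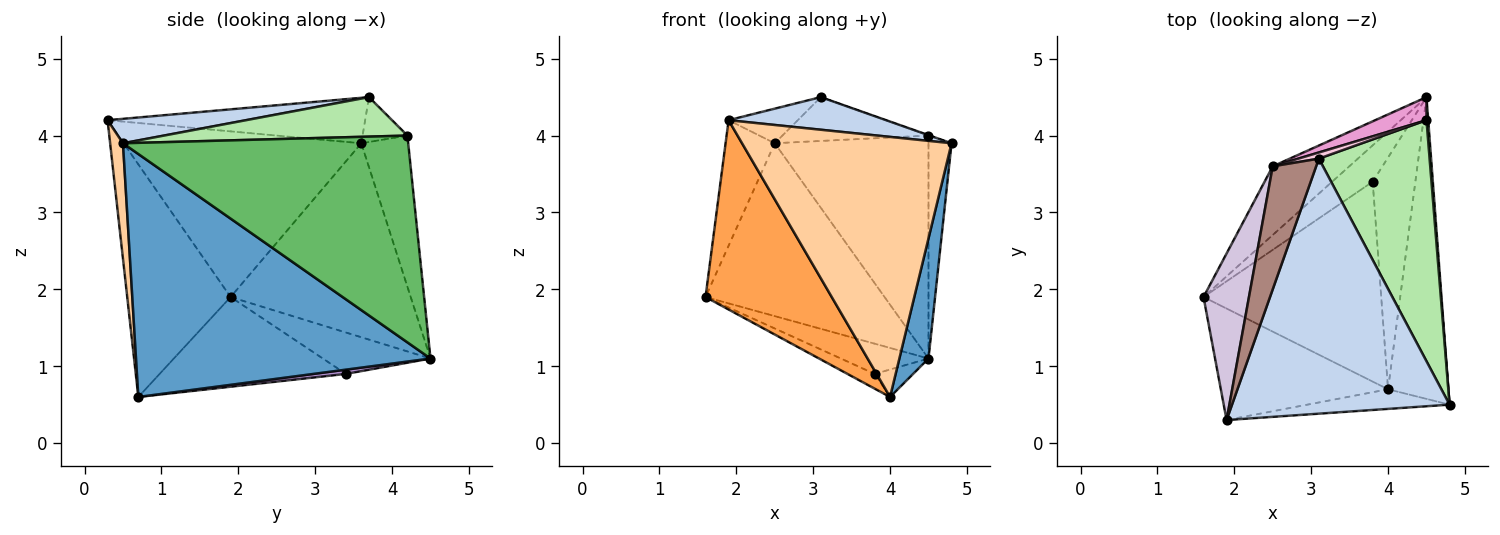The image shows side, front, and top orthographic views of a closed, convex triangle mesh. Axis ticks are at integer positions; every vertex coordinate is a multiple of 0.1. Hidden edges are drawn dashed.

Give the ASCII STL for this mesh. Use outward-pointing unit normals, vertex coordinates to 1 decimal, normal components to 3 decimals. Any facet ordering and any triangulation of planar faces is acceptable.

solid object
 facet normal 0.966 -0.096 -0.240
  outer loop
   vertex 4.0 0.7 0.6
   vertex 4.5 4.5 1.1
   vertex 4.8 0.5 3.9
  endloop
 endfacet
 facet normal 0.111 -0.126 0.986
  outer loop
   vertex 1.9 0.3 4.2
   vertex 4.8 0.5 3.9
   vertex 3.1 3.7 4.5
  endloop
 endfacet
 facet normal -0.577 -0.704 -0.415
  outer loop
   vertex 1.9 0.3 4.2
   vertex 1.6 1.9 1.9
   vertex 4.0 0.7 0.6
  endloop
 endfacet
 facet normal 0.061 -0.995 -0.075
  outer loop
   vertex 1.9 0.3 4.2
   vertex 4.0 0.7 0.6
   vertex 4.8 0.5 3.9
  endloop
 endfacet
 facet normal 0.997 0.081 0.008
  outer loop
   vertex 4.5 4.2 4.0
   vertex 4.8 0.5 3.9
   vertex 4.5 4.5 1.1
  endloop
 endfacet
 facet normal 0.336 0.002 0.942
  outer loop
   vertex 4.5 4.2 4.0
   vertex 3.1 3.7 4.5
   vertex 4.8 0.5 3.9
  endloop
 endfacet
 facet normal -0.618 0.503 -0.604
  outer loop
   vertex 3.8 3.4 0.9
   vertex 1.6 1.9 1.9
   vertex 4.5 4.5 1.1
  endloop
 endfacet
 facet normal -0.450 0.066 -0.891
  outer loop
   vertex 3.8 3.4 0.9
   vertex 4.0 0.7 0.6
   vertex 1.6 1.9 1.9
  endloop
 endfacet
 facet normal 0.098 0.117 -0.988
  outer loop
   vertex 3.8 3.4 0.9
   vertex 4.5 4.5 1.1
   vertex 4.0 0.7 0.6
  endloop
 endfacet
 facet normal -0.946 0.196 0.259
  outer loop
   vertex 2.5 3.6 3.9
   vertex 1.6 1.9 1.9
   vertex 1.9 0.3 4.2
  endloop
 endfacet
 facet normal -0.710 0.191 0.678
  outer loop
   vertex 2.5 3.6 3.9
   vertex 1.9 0.3 4.2
   vertex 3.1 3.7 4.5
  endloop
 endfacet
 facet normal -0.683 0.679 -0.270
  outer loop
   vertex 2.5 3.6 3.9
   vertex 4.5 4.5 1.1
   vertex 1.6 1.9 1.9
  endloop
 endfacet
 facet normal -0.290 0.952 0.098
  outer loop
   vertex 2.5 3.6 3.9
   vertex 4.5 4.2 4.0
   vertex 4.5 4.5 1.1
  endloop
 endfacet
 facet normal -0.291 0.947 0.133
  outer loop
   vertex 2.5 3.6 3.9
   vertex 3.1 3.7 4.5
   vertex 4.5 4.2 4.0
  endloop
 endfacet
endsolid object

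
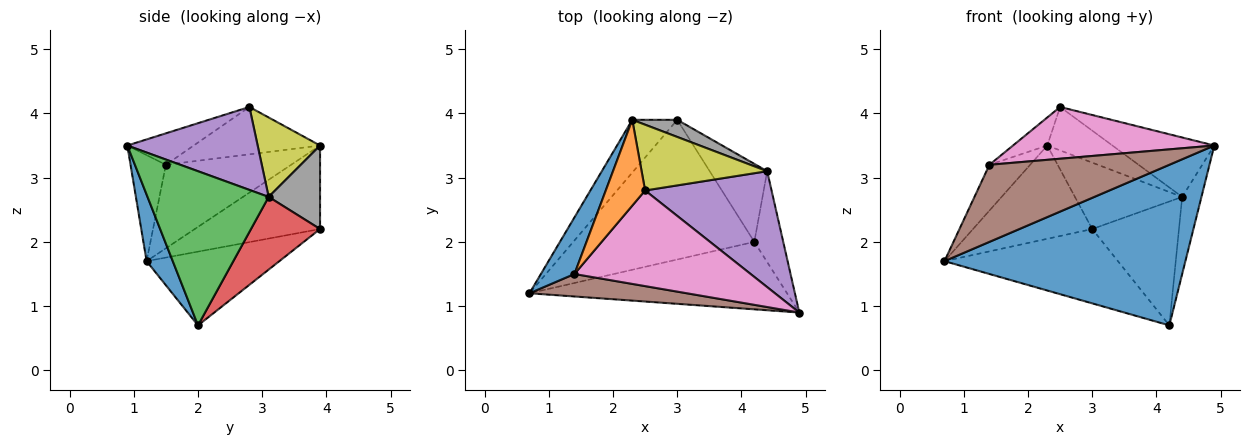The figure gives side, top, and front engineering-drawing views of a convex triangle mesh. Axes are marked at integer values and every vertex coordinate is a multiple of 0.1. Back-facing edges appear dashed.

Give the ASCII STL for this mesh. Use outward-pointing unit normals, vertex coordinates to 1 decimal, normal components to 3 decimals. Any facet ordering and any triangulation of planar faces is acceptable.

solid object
 facet normal 0.100 -0.917 -0.385
  outer loop
   vertex 4.2 2.0 0.7
   vertex 4.9 0.9 3.5
   vertex 0.7 1.2 1.7
  endloop
 endfacet
 facet normal -0.338 0.442 -0.831
  outer loop
   vertex 4.2 2.0 0.7
   vertex 0.7 1.2 1.7
   vertex 3.0 3.9 2.2
  endloop
 endfacet
 facet normal 0.971 0.154 -0.182
  outer loop
   vertex 4.4 3.1 2.7
   vertex 4.9 0.9 3.5
   vertex 4.2 2.0 0.7
  endloop
 endfacet
 facet normal 0.559 0.702 -0.442
  outer loop
   vertex 4.4 3.1 2.7
   vertex 4.2 2.0 0.7
   vertex 3.0 3.9 2.2
  endloop
 endfacet
 facet normal 0.504 0.394 0.769
  outer loop
   vertex 4.4 3.1 2.7
   vertex 2.5 2.8 4.1
   vertex 4.9 0.9 3.5
  endloop
 endfacet
 facet normal -0.185 -0.943 0.275
  outer loop
   vertex 1.4 1.5 3.2
   vertex 0.7 1.2 1.7
   vertex 4.9 0.9 3.5
  endloop
 endfacet
 facet normal -0.155 -0.470 0.869
  outer loop
   vertex 1.4 1.5 3.2
   vertex 4.9 0.9 3.5
   vertex 2.5 2.8 4.1
  endloop
 endfacet
 facet normal 0.421 0.878 0.227
  outer loop
   vertex 2.3 3.9 3.5
   vertex 4.4 3.1 2.7
   vertex 3.0 3.9 2.2
  endloop
 endfacet
 facet normal 0.467 0.487 0.738
  outer loop
   vertex 2.3 3.9 3.5
   vertex 2.5 2.8 4.1
   vertex 4.4 3.1 2.7
  endloop
 endfacet
 facet normal -0.675 0.642 -0.363
  outer loop
   vertex 2.3 3.9 3.5
   vertex 3.0 3.9 2.2
   vertex 0.7 1.2 1.7
  endloop
 endfacet
 facet normal -0.888 0.289 0.357
  outer loop
   vertex 2.3 3.9 3.5
   vertex 0.7 1.2 1.7
   vertex 1.4 1.5 3.2
  endloop
 endfacet
 facet normal -0.753 0.204 0.625
  outer loop
   vertex 2.3 3.9 3.5
   vertex 1.4 1.5 3.2
   vertex 2.5 2.8 4.1
  endloop
 endfacet
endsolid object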